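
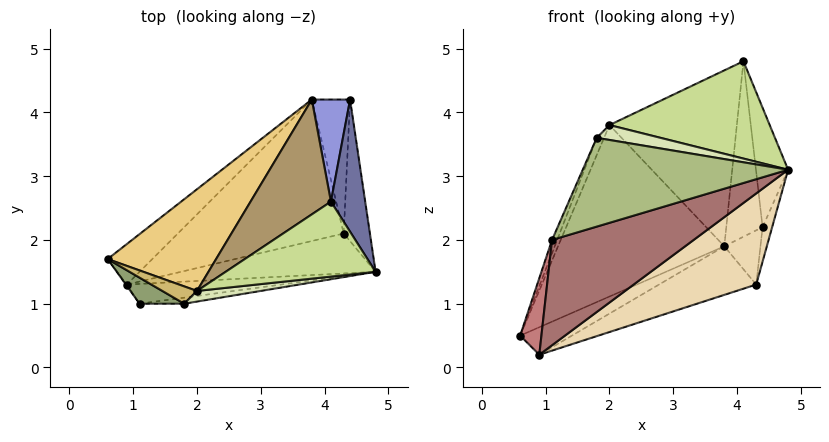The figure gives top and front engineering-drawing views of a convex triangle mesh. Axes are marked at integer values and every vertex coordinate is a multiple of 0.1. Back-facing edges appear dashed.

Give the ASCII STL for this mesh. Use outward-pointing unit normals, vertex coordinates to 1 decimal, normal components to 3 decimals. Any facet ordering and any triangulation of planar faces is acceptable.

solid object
 facet normal 0.944 0.222 0.245
  outer loop
   vertex 4.1 2.6 4.8
   vertex 4.8 1.5 3.1
   vertex 4.4 4.2 2.2
  endloop
 endfacet
 facet normal 0.967 0.060 -0.248
  outer loop
   vertex 4.3 2.1 1.3
   vertex 4.4 4.2 2.2
   vertex 4.8 1.5 3.1
  endloop
 endfacet
 facet normal -0.244 0.838 0.488
  outer loop
   vertex 3.8 4.2 1.9
   vertex 4.1 2.6 4.8
   vertex 4.4 4.2 2.2
  endloop
 endfacet
 facet normal 0.421 0.340 -0.841
  outer loop
   vertex 3.8 4.2 1.9
   vertex 4.4 4.2 2.2
   vertex 4.3 2.1 1.3
  endloop
 endfacet
 facet normal -0.898 0.200 0.393
  outer loop
   vertex 1.1 1.0 2.0
   vertex 1.8 1.0 3.6
   vertex 0.6 1.7 0.5
  endloop
 endfacet
 facet normal 0.153 -0.986 -0.067
  outer loop
   vertex 1.1 1.0 2.0
   vertex 4.8 1.5 3.1
   vertex 1.8 1.0 3.6
  endloop
 endfacet
 facet normal 0.231 -0.771 0.594
  outer loop
   vertex 2.0 1.2 3.8
   vertex 4.8 1.5 3.1
   vertex 4.1 2.6 4.8
  endloop
 endfacet
 facet normal 0.226 -0.793 0.566
  outer loop
   vertex 2.0 1.2 3.8
   vertex 1.8 1.0 3.6
   vertex 4.8 1.5 3.1
  endloop
 endfacet
 facet normal -0.633 0.648 0.423
  outer loop
   vertex 2.0 1.2 3.8
   vertex 4.1 2.6 4.8
   vertex 3.8 4.2 1.9
  endloop
 endfacet
 facet normal -0.816 0.408 0.408
  outer loop
   vertex 2.0 1.2 3.8
   vertex 0.6 1.7 0.5
   vertex 1.8 1.0 3.6
  endloop
 endfacet
 facet normal -0.667 0.641 0.380
  outer loop
   vertex 2.0 1.2 3.8
   vertex 3.8 4.2 1.9
   vertex 0.6 1.7 0.5
  endloop
 endfacet
 facet normal 0.326 -0.866 -0.379
  outer loop
   vertex 0.9 1.3 0.2
   vertex 4.3 2.1 1.3
   vertex 4.8 1.5 3.1
  endloop
 endfacet
 facet normal 0.184 -0.966 -0.181
  outer loop
   vertex 0.9 1.3 0.2
   vertex 4.8 1.5 3.1
   vertex 1.1 1.0 2.0
  endloop
 endfacet
 facet normal -0.804 -0.595 -0.010
  outer loop
   vertex 0.9 1.3 0.2
   vertex 1.1 1.0 2.0
   vertex 0.6 1.7 0.5
  endloop
 endfacet
 facet normal -0.077 0.561 -0.825
  outer loop
   vertex 0.9 1.3 0.2
   vertex 0.6 1.7 0.5
   vertex 3.8 4.2 1.9
  endloop
 endfacet
 facet normal 0.224 0.317 -0.922
  outer loop
   vertex 0.9 1.3 0.2
   vertex 3.8 4.2 1.9
   vertex 4.3 2.1 1.3
  endloop
 endfacet
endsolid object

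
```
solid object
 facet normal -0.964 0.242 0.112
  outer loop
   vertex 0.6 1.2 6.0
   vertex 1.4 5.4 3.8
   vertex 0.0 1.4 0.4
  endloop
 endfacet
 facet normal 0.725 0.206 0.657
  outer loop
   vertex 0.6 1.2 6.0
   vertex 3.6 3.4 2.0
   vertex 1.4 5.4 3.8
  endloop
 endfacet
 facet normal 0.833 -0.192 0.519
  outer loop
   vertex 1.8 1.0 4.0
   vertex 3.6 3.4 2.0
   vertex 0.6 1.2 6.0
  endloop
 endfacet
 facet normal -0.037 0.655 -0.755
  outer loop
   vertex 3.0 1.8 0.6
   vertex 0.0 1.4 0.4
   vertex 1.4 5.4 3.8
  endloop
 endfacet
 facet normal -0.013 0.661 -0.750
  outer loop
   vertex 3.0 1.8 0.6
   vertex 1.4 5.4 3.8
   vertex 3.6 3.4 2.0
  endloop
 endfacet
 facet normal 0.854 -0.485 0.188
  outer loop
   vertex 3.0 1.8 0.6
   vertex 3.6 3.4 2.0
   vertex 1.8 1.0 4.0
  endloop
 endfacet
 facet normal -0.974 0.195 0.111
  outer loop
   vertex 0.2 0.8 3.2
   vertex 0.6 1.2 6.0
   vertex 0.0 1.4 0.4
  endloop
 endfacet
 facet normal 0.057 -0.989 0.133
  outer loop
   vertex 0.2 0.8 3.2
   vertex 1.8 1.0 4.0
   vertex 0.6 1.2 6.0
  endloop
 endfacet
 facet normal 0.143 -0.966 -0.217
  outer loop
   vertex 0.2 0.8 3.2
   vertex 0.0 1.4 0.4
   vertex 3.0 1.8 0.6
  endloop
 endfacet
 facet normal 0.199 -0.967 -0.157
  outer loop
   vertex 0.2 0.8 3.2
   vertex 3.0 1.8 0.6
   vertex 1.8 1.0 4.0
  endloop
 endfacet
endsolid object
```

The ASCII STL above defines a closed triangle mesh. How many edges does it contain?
15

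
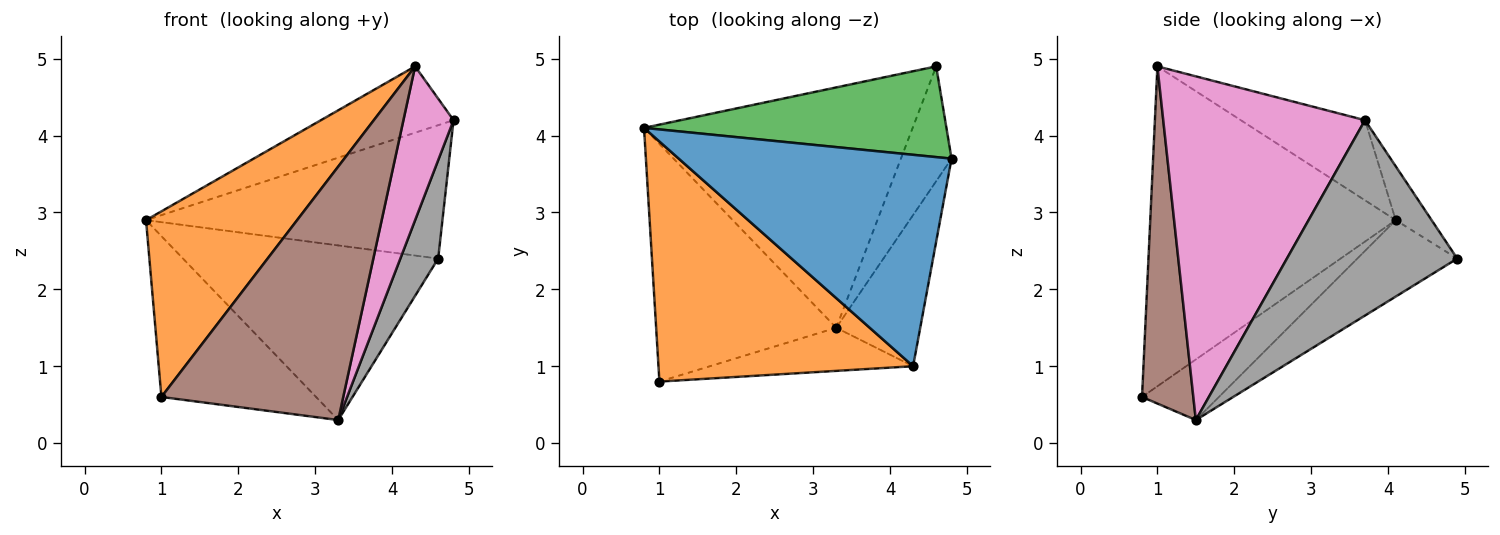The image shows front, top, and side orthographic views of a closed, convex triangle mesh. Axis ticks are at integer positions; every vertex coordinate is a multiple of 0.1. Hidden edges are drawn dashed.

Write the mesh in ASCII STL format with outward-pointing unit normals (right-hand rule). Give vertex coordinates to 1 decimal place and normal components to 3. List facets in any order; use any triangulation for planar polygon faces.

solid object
 facet normal -0.270 0.288 0.919
  outer loop
   vertex 4.3 1.0 4.9
   vertex 4.8 3.7 4.2
   vertex 0.8 4.1 2.9
  endloop
 endfacet
 facet normal -0.705 -0.434 0.561
  outer loop
   vertex 4.3 1.0 4.9
   vertex 0.8 4.1 2.9
   vertex 1.0 0.8 0.6
  endloop
 endfacet
 facet normal -0.100 0.823 0.560
  outer loop
   vertex 4.6 4.9 2.4
   vertex 0.8 4.1 2.9
   vertex 4.8 3.7 4.2
  endloop
 endfacet
 facet normal -0.268 0.540 -0.798
  outer loop
   vertex 3.3 1.5 0.3
   vertex 1.0 0.8 0.6
   vertex 0.8 4.1 2.9
  endloop
 endfacet
 facet normal -0.224 0.573 -0.788
  outer loop
   vertex 3.3 1.5 0.3
   vertex 0.8 4.1 2.9
   vertex 4.6 4.9 2.4
  endloop
 endfacet
 facet normal 0.268 -0.950 -0.161
  outer loop
   vertex 3.3 1.5 0.3
   vertex 4.3 1.0 4.9
   vertex 1.0 0.8 0.6
  endloop
 endfacet
 facet normal 0.944 -0.235 -0.231
  outer loop
   vertex 3.3 1.5 0.3
   vertex 4.8 3.7 4.2
   vertex 4.3 1.0 4.9
  endloop
 endfacet
 facet normal 0.946 -0.210 -0.245
  outer loop
   vertex 3.3 1.5 0.3
   vertex 4.6 4.9 2.4
   vertex 4.8 3.7 4.2
  endloop
 endfacet
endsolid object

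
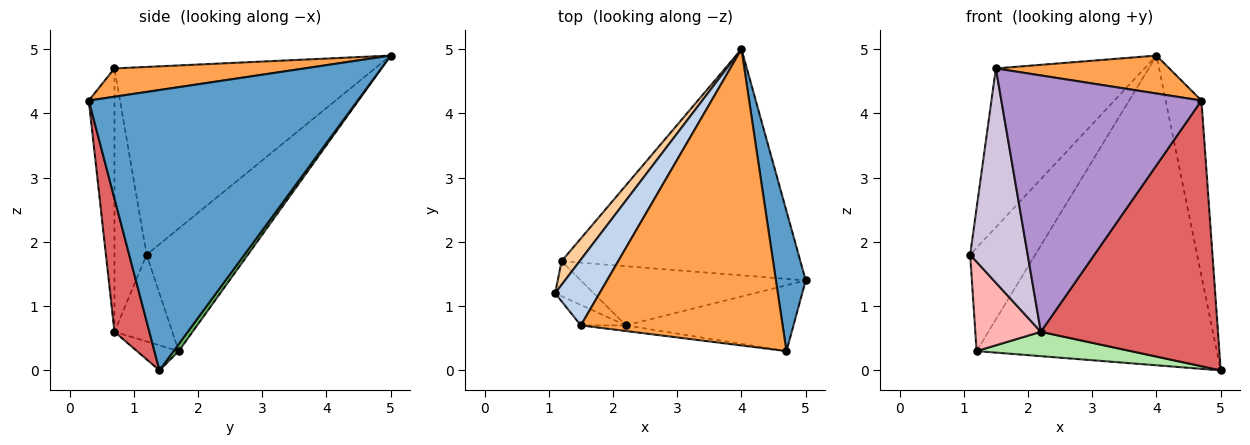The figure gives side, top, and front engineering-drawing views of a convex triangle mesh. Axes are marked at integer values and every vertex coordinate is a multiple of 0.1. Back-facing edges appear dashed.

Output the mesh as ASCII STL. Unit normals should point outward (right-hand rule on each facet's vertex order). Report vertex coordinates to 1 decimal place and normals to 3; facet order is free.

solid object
 facet normal 0.986 0.131 0.105
  outer loop
   vertex 4.7 0.3 4.2
   vertex 5.0 1.4 0.0
   vertex 4.0 5.0 4.9
  endloop
 endfacet
 facet normal -0.851 0.485 0.201
  outer loop
   vertex 1.5 0.7 4.7
   vertex 4.0 5.0 4.9
   vertex 1.1 1.2 1.8
  endloop
 endfacet
 facet normal 0.138 -0.126 0.982
  outer loop
   vertex 1.5 0.7 4.7
   vertex 4.7 0.3 4.2
   vertex 4.0 5.0 4.9
  endloop
 endfacet
 facet normal -0.835 0.537 0.123
  outer loop
   vertex 1.2 1.7 0.3
   vertex 1.1 1.2 1.8
   vertex 4.0 5.0 4.9
  endloop
 endfacet
 facet normal 0.017 0.807 -0.590
  outer loop
   vertex 1.2 1.7 0.3
   vertex 4.0 5.0 4.9
   vertex 5.0 1.4 0.0
  endloop
 endfacet
 facet normal -0.103 -0.378 -0.920
  outer loop
   vertex 2.2 0.7 0.6
   vertex 1.2 1.7 0.3
   vertex 5.0 1.4 0.0
  endloop
 endfacet
 facet normal 0.188 -0.953 -0.236
  outer loop
   vertex 2.2 0.7 0.6
   vertex 5.0 1.4 0.0
   vertex 4.7 0.3 4.2
  endloop
 endfacet
 facet normal -0.635 -0.719 -0.282
  outer loop
   vertex 2.2 0.7 0.6
   vertex 1.1 1.2 1.8
   vertex 1.2 1.7 0.3
  endloop
 endfacet
 facet normal -0.127 -0.992 -0.022
  outer loop
   vertex 2.2 0.7 0.6
   vertex 4.7 0.3 4.2
   vertex 1.5 0.7 4.7
  endloop
 endfacet
 facet normal -0.486 -0.870 -0.083
  outer loop
   vertex 2.2 0.7 0.6
   vertex 1.5 0.7 4.7
   vertex 1.1 1.2 1.8
  endloop
 endfacet
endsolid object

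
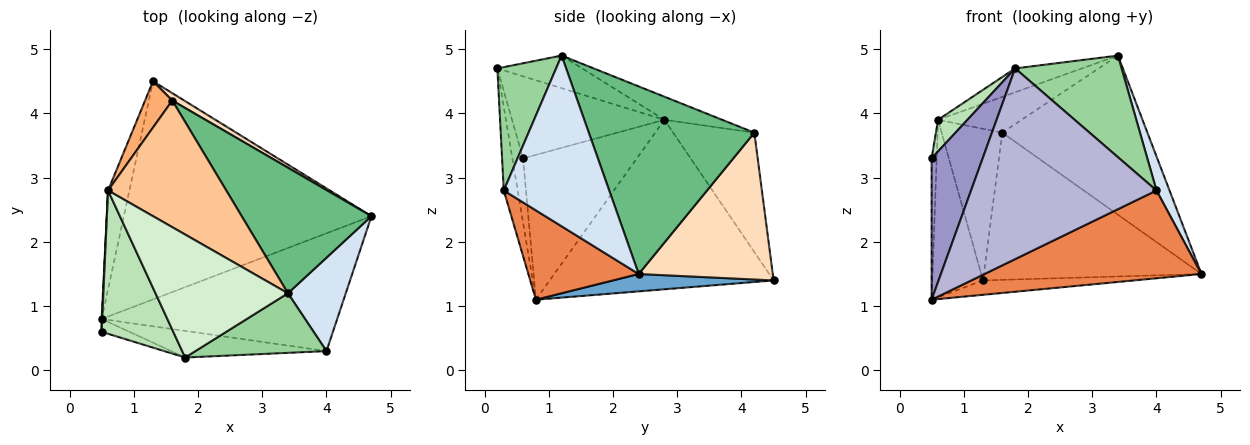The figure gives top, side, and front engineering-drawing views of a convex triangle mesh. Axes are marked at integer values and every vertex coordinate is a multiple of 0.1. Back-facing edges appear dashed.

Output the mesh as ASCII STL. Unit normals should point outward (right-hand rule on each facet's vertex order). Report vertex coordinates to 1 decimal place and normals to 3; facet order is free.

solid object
 facet normal 0.070 0.066 -0.995
  outer loop
   vertex 0.5 0.8 1.1
   vertex 1.3 4.5 1.4
   vertex 4.7 2.4 1.5
  endloop
 endfacet
 facet normal -0.999 0.044 0.004
  outer loop
   vertex 0.6 2.8 3.9
   vertex 0.5 0.8 1.1
   vertex 0.5 0.6 3.3
  endloop
 endfacet
 facet normal -0.968 0.219 -0.122
  outer loop
   vertex 0.6 2.8 3.9
   vertex 1.3 4.5 1.4
   vertex 0.5 0.8 1.1
  endloop
 endfacet
 facet normal 0.941 -0.116 0.319
  outer loop
   vertex 4.0 0.3 2.8
   vertex 4.7 2.4 1.5
   vertex 3.4 1.2 4.9
  endloop
 endfacet
 facet normal 0.291 -0.572 -0.767
  outer loop
   vertex 4.0 0.3 2.8
   vertex 0.5 0.8 1.1
   vertex 4.7 2.4 1.5
  endloop
 endfacet
 facet normal -0.788 0.589 0.180
  outer loop
   vertex 1.6 4.2 3.7
   vertex 1.3 4.5 1.4
   vertex 0.6 2.8 3.9
  endloop
 endfacet
 facet normal -0.185 0.267 0.946
  outer loop
   vertex 1.6 4.2 3.7
   vertex 0.6 2.8 3.9
   vertex 3.4 1.2 4.9
  endloop
 endfacet
 facet normal 0.524 0.851 0.043
  outer loop
   vertex 1.6 4.2 3.7
   vertex 4.7 2.4 1.5
   vertex 1.3 4.5 1.4
  endloop
 endfacet
 facet normal 0.667 0.585 0.461
  outer loop
   vertex 1.6 4.2 3.7
   vertex 3.4 1.2 4.9
   vertex 4.7 2.4 1.5
  endloop
 endfacet
 facet normal 0.430 -0.779 0.457
  outer loop
   vertex 1.8 0.2 4.7
   vertex 4.0 0.3 2.8
   vertex 3.4 1.2 4.9
  endloop
 endfacet
 facet normal -0.745 -0.144 0.651
  outer loop
   vertex 1.8 0.2 4.7
   vertex 0.6 2.8 3.9
   vertex 0.5 0.6 3.3
  endloop
 endfacet
 facet normal -0.235 0.185 0.954
  outer loop
   vertex 1.8 0.2 4.7
   vertex 3.4 1.2 4.9
   vertex 0.6 2.8 3.9
  endloop
 endfacet
 facet normal -0.205 -0.975 -0.089
  outer loop
   vertex 1.8 0.2 4.7
   vertex 0.5 0.6 3.3
   vertex 0.5 0.8 1.1
  endloop
 endfacet
 facet normal -0.074 -0.988 -0.138
  outer loop
   vertex 1.8 0.2 4.7
   vertex 0.5 0.8 1.1
   vertex 4.0 0.3 2.8
  endloop
 endfacet
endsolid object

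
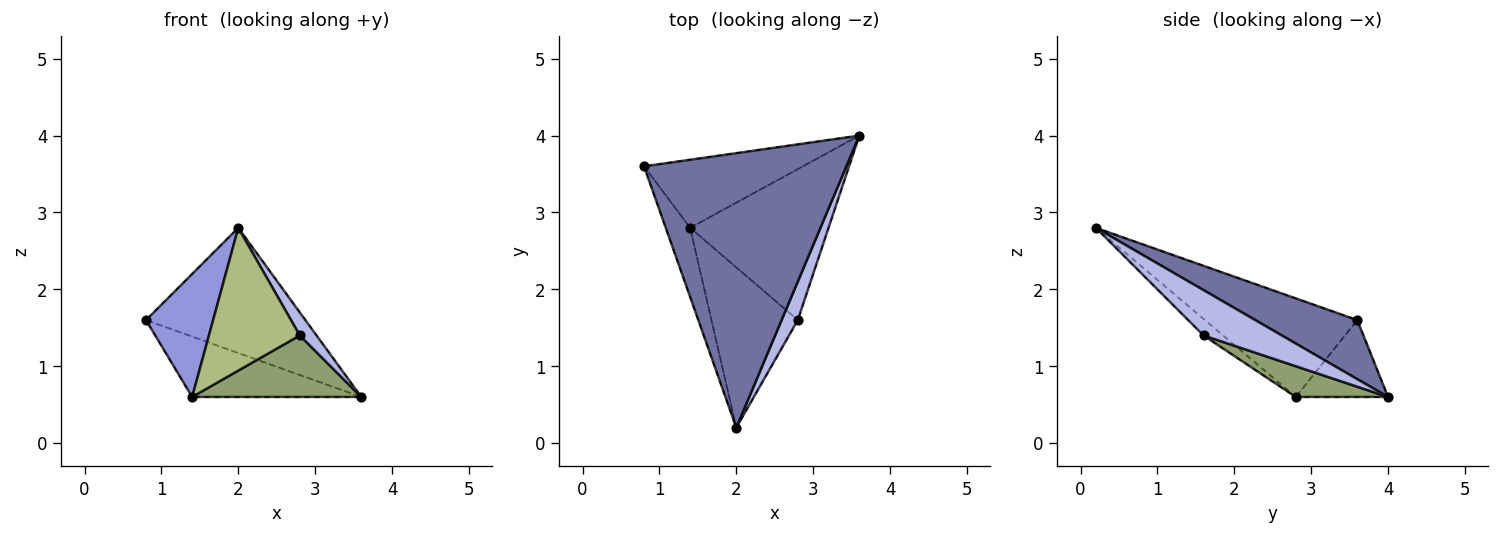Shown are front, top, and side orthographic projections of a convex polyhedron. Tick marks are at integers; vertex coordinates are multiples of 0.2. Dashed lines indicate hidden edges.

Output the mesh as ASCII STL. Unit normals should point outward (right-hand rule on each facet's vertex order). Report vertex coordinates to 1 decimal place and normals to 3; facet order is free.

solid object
 facet normal 0.257 0.401 0.879
  outer loop
   vertex 2.0 0.2 2.8
   vertex 3.6 4.0 0.6
   vertex 0.8 3.6 1.6
  endloop
 endfacet
 facet normal -0.340 0.624 -0.703
  outer loop
   vertex 1.4 2.8 0.6
   vertex 0.8 3.6 1.6
   vertex 3.6 4.0 0.6
  endloop
 endfacet
 facet normal -0.893 -0.393 -0.221
  outer loop
   vertex 1.4 2.8 0.6
   vertex 2.0 0.2 2.8
   vertex 0.8 3.6 1.6
  endloop
 endfacet
 facet normal 0.923 -0.198 0.330
  outer loop
   vertex 2.8 1.6 1.4
   vertex 3.6 4.0 0.6
   vertex 2.0 0.2 2.8
  endloop
 endfacet
 facet normal 0.202 -0.370 -0.907
  outer loop
   vertex 2.8 1.6 1.4
   vertex 1.4 2.8 0.6
   vertex 3.6 4.0 0.6
  endloop
 endfacet
 facet normal -0.142 -0.658 -0.739
  outer loop
   vertex 2.8 1.6 1.4
   vertex 2.0 0.2 2.8
   vertex 1.4 2.8 0.6
  endloop
 endfacet
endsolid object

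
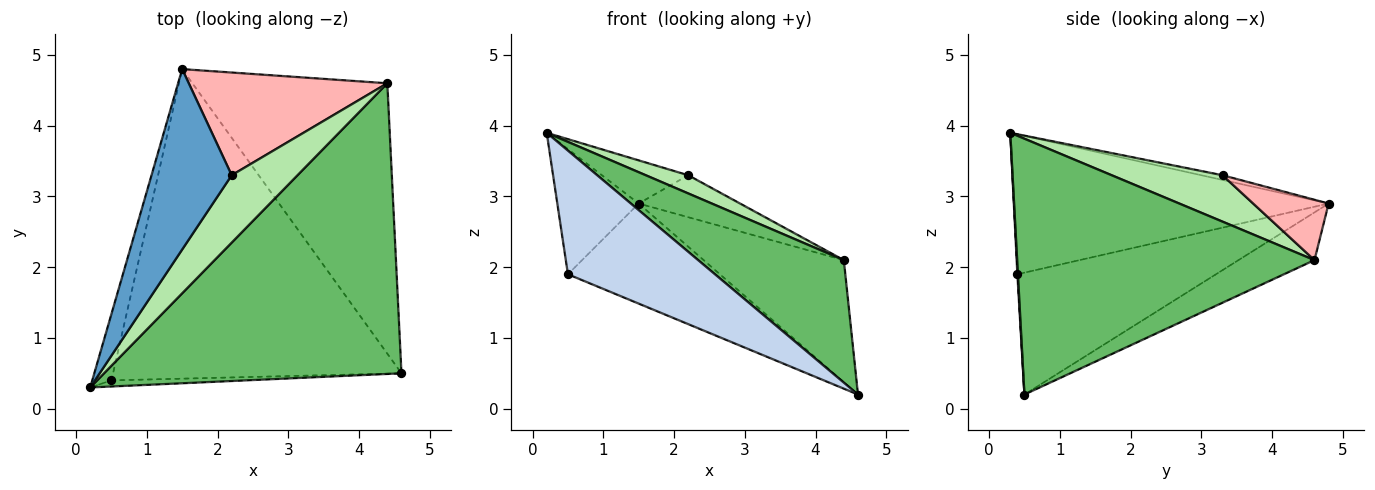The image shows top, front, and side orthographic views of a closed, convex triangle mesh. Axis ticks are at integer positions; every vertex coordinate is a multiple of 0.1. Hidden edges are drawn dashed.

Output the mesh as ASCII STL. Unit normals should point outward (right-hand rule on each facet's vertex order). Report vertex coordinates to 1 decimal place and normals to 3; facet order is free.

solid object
 facet normal -0.057 0.232 0.971
  outer loop
   vertex 2.2 3.3 3.3
   vertex 1.5 4.8 2.9
   vertex 0.2 0.3 3.9
  endloop
 endfacet
 facet normal 0.004 -0.999 -0.049
  outer loop
   vertex 0.5 0.4 1.9
   vertex 4.6 0.5 0.2
   vertex 0.2 0.3 3.9
  endloop
 endfacet
 facet normal -0.960 0.248 -0.132
  outer loop
   vertex 0.5 0.4 1.9
   vertex 0.2 0.3 3.9
   vertex 1.5 4.8 2.9
  endloop
 endfacet
 facet normal -0.373 0.285 -0.883
  outer loop
   vertex 0.5 0.4 1.9
   vertex 1.5 4.8 2.9
   vertex 4.6 0.5 0.2
  endloop
 endfacet
 facet normal 0.621 -0.304 0.722
  outer loop
   vertex 4.4 4.6 2.1
   vertex 0.2 0.3 3.9
   vertex 4.6 0.5 0.2
  endloop
 endfacet
 facet normal 0.563 -0.215 0.798
  outer loop
   vertex 4.4 4.6 2.1
   vertex 2.2 3.3 3.3
   vertex 0.2 0.3 3.9
  endloop
 endfacet
 facet normal -0.218 0.402 -0.890
  outer loop
   vertex 4.4 4.6 2.1
   vertex 4.6 0.5 0.2
   vertex 1.5 4.8 2.9
  endloop
 endfacet
 facet normal 0.271 0.364 0.891
  outer loop
   vertex 4.4 4.6 2.1
   vertex 1.5 4.8 2.9
   vertex 2.2 3.3 3.3
  endloop
 endfacet
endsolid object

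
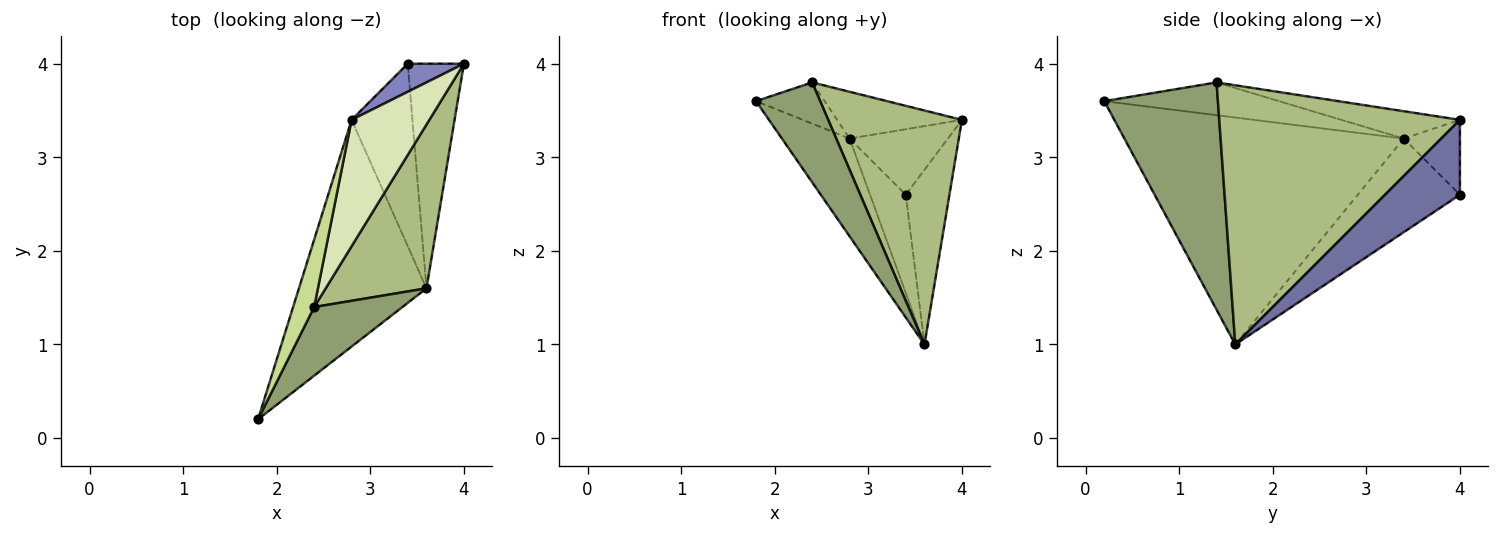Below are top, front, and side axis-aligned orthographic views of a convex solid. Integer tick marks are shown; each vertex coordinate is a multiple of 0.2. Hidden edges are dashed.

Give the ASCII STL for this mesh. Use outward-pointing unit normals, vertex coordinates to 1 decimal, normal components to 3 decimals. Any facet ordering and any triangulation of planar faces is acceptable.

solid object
 facet normal 0.725 0.423 -0.544
  outer loop
   vertex 3.4 4.0 2.6
   vertex 4.0 4.0 3.4
   vertex 3.6 1.6 1.0
  endloop
 endfacet
 facet normal -0.465 0.814 0.349
  outer loop
   vertex 2.8 3.4 3.2
   vertex 4.0 4.0 3.4
   vertex 3.4 4.0 2.6
  endloop
 endfacet
 facet normal -0.853 0.207 -0.479
  outer loop
   vertex 2.8 3.4 3.2
   vertex 3.6 1.6 1.0
   vertex 1.8 0.2 3.6
  endloop
 endfacet
 facet normal -0.805 0.282 -0.523
  outer loop
   vertex 2.8 3.4 3.2
   vertex 3.4 4.0 2.6
   vertex 3.6 1.6 1.0
  endloop
 endfacet
 facet normal 0.825 -0.466 0.320
  outer loop
   vertex 2.4 1.4 3.8
   vertex 1.8 0.2 3.6
   vertex 3.6 1.6 1.0
  endloop
 endfacet
 facet normal 0.828 -0.460 0.322
  outer loop
   vertex 2.4 1.4 3.8
   vertex 3.6 1.6 1.0
   vertex 4.0 4.0 3.4
  endloop
 endfacet
 facet normal -0.799 0.314 0.513
  outer loop
   vertex 2.4 1.4 3.8
   vertex 2.8 3.4 3.2
   vertex 1.8 0.2 3.6
  endloop
 endfacet
 facet normal -0.313 0.330 0.891
  outer loop
   vertex 2.4 1.4 3.8
   vertex 4.0 4.0 3.4
   vertex 2.8 3.4 3.2
  endloop
 endfacet
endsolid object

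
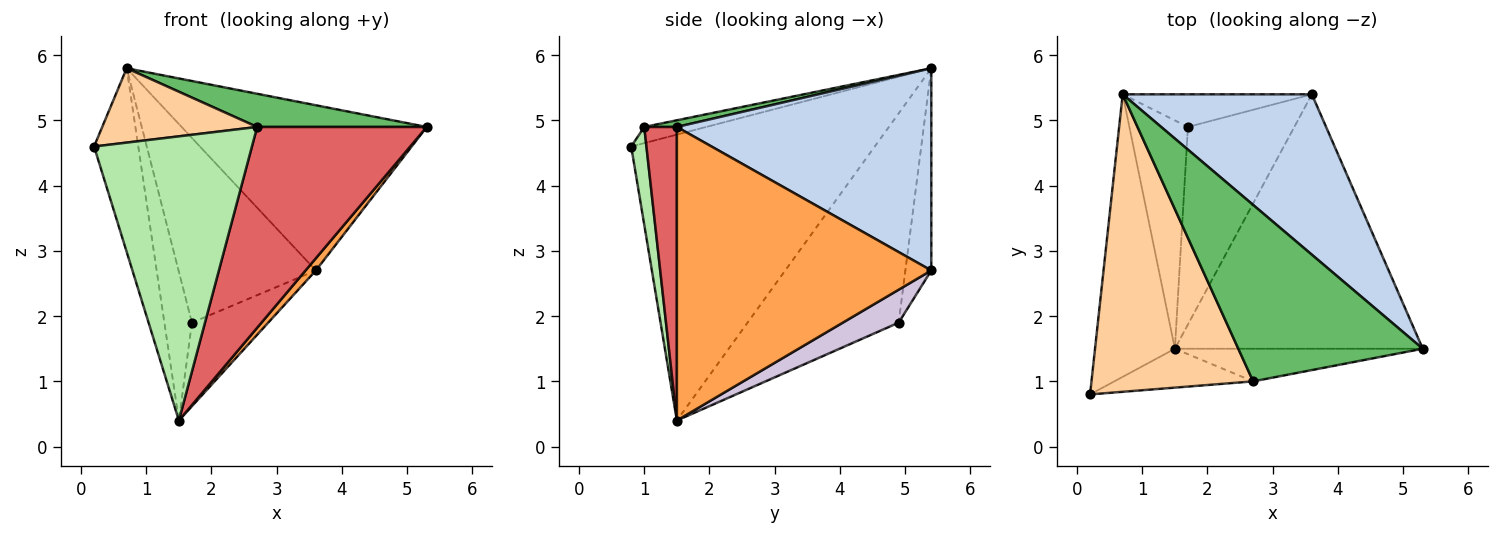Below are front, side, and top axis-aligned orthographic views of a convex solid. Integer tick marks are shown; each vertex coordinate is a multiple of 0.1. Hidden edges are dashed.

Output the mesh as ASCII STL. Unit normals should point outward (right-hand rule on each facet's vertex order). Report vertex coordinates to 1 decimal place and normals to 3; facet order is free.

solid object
 facet normal -0.949 0.172 -0.265
  outer loop
   vertex 1.5 1.5 0.4
   vertex 0.2 0.8 4.6
   vertex 0.7 5.4 5.8
  endloop
 endfacet
 facet normal 0.597 0.575 0.559
  outer loop
   vertex 3.6 5.4 2.7
   vertex 0.7 5.4 5.8
   vertex 5.3 1.5 4.9
  endloop
 endfacet
 facet normal 0.764 -0.031 -0.645
  outer loop
   vertex 3.6 5.4 2.7
   vertex 5.3 1.5 4.9
   vertex 1.5 1.5 0.4
  endloop
 endfacet
 facet normal -0.097 -0.241 0.966
  outer loop
   vertex 2.7 1.0 4.9
   vertex 0.7 5.4 5.8
   vertex 0.2 0.8 4.6
  endloop
 endfacet
 facet normal 0.036 -0.185 0.982
  outer loop
   vertex 2.7 1.0 4.9
   vertex 5.3 1.5 4.9
   vertex 0.7 5.4 5.8
  endloop
 endfacet
 facet normal 0.095 -0.986 -0.135
  outer loop
   vertex 2.7 1.0 4.9
   vertex 0.2 0.8 4.6
   vertex 1.5 1.5 0.4
  endloop
 endfacet
 facet normal 0.186 -0.970 -0.157
  outer loop
   vertex 2.7 1.0 4.9
   vertex 1.5 1.5 0.4
   vertex 5.3 1.5 4.9
  endloop
 endfacet
 facet normal -0.949 0.173 -0.265
  outer loop
   vertex 1.7 4.9 1.9
   vertex 1.5 1.5 0.4
   vertex 0.7 5.4 5.8
  endloop
 endfacet
 facet normal -0.183 0.968 -0.171
  outer loop
   vertex 1.7 4.9 1.9
   vertex 0.7 5.4 5.8
   vertex 3.6 5.4 2.7
  endloop
 endfacet
 facet normal 0.274 0.375 -0.886
  outer loop
   vertex 1.7 4.9 1.9
   vertex 3.6 5.4 2.7
   vertex 1.5 1.5 0.4
  endloop
 endfacet
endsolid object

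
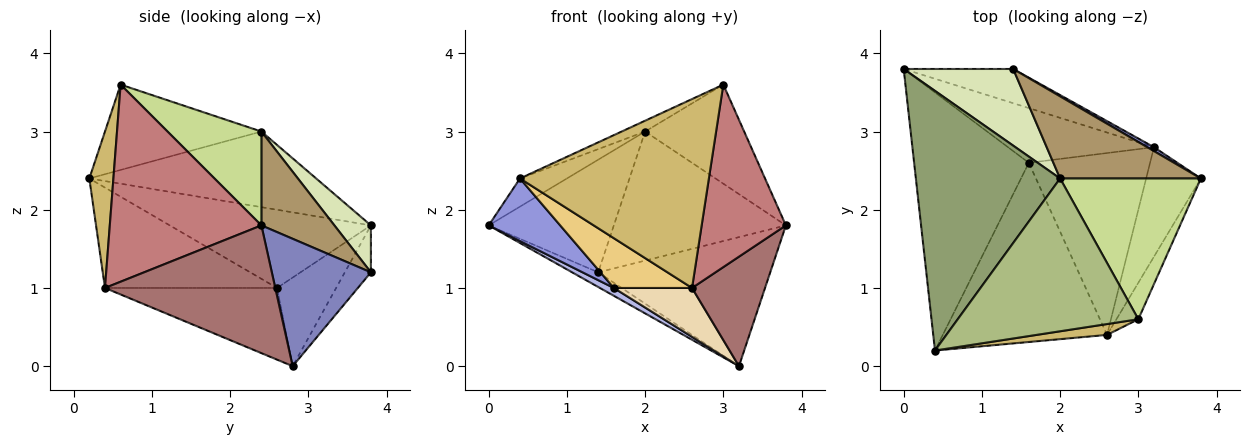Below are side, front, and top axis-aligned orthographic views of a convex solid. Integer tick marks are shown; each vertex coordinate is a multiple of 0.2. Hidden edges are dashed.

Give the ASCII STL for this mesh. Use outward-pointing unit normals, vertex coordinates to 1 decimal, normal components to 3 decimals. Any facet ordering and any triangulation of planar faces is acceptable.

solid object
 facet normal -0.367 0.367 -0.855
  outer loop
   vertex 1.4 3.8 1.2
   vertex 3.2 2.8 0.0
   vertex 0.0 3.8 1.8
  endloop
 endfacet
 facet normal 0.499 0.866 0.026
  outer loop
   vertex 1.4 3.8 1.2
   vertex 3.8 2.4 1.8
   vertex 3.2 2.8 0.0
  endloop
 endfacet
 facet normal -0.552 -0.196 -0.810
  outer loop
   vertex 1.6 2.6 1.0
   vertex 0.4 0.2 2.4
   vertex 0.0 3.8 1.8
  endloop
 endfacet
 facet normal -0.515 -0.121 -0.848
  outer loop
   vertex 1.6 2.6 1.0
   vertex 0.0 3.8 1.8
   vertex 3.2 2.8 0.0
  endloop
 endfacet
 facet normal -0.462 0.096 0.882
  outer loop
   vertex 2.0 2.4 3.0
   vertex 0.0 3.8 1.8
   vertex 0.4 0.2 2.4
  endloop
 endfacet
 facet normal -0.426 0.064 0.902
  outer loop
   vertex 2.0 2.4 3.0
   vertex 0.4 0.2 2.4
   vertex 3.0 0.6 3.6
  endloop
 endfacet
 facet normal 0.479 0.505 0.718
  outer loop
   vertex 2.0 2.4 3.0
   vertex 3.0 0.6 3.6
   vertex 3.8 2.4 1.8
  endloop
 endfacet
 facet normal 0.234 0.804 0.547
  outer loop
   vertex 2.0 2.4 3.0
   vertex 1.4 3.8 1.2
   vertex 0.0 3.8 1.8
  endloop
 endfacet
 facet normal 0.337 0.794 0.505
  outer loop
   vertex 2.0 2.4 3.0
   vertex 3.8 2.4 1.8
   vertex 1.4 3.8 1.2
  endloop
 endfacet
 facet normal 0.126 -0.990 0.057
  outer loop
   vertex 2.6 0.4 1.0
   vertex 3.0 0.6 3.6
   vertex 0.4 0.2 2.4
  endloop
 endfacet
 facet normal -0.507 -0.231 -0.830
  outer loop
   vertex 2.6 0.4 1.0
   vertex 0.4 0.2 2.4
   vertex 1.6 2.6 1.0
  endloop
 endfacet
 facet normal -0.496 -0.225 -0.839
  outer loop
   vertex 2.6 0.4 1.0
   vertex 1.6 2.6 1.0
   vertex 3.2 2.8 0.0
  endloop
 endfacet
 facet normal 0.855 -0.367 -0.367
  outer loop
   vertex 2.6 0.4 1.0
   vertex 3.2 2.8 0.0
   vertex 3.8 2.4 1.8
  endloop
 endfacet
 facet normal 0.870 -0.483 -0.097
  outer loop
   vertex 2.6 0.4 1.0
   vertex 3.8 2.4 1.8
   vertex 3.0 0.6 3.6
  endloop
 endfacet
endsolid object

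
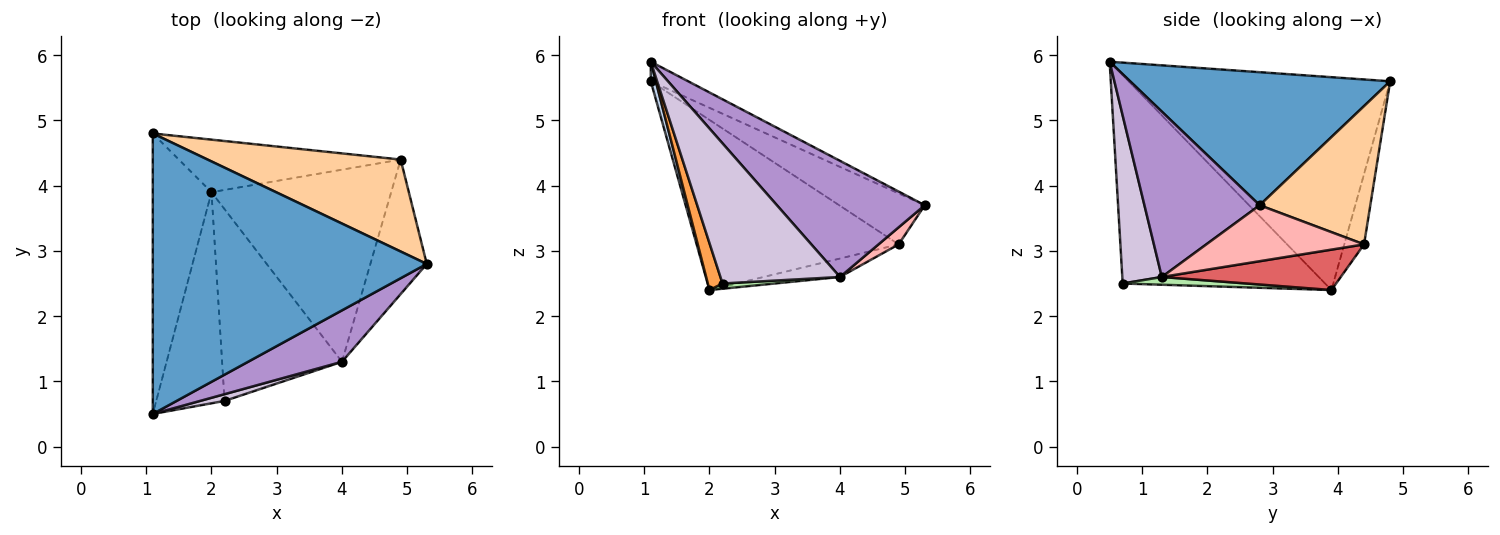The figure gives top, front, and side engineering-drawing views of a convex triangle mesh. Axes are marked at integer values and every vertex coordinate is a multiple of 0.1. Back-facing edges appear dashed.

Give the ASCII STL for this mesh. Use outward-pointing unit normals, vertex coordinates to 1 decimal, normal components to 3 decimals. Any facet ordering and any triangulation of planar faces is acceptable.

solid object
 facet normal 0.436 0.063 0.898
  outer loop
   vertex 1.1 4.8 5.6
   vertex 1.1 0.5 5.9
   vertex 5.3 2.8 3.7
  endloop
 endfacet
 facet normal -0.964 -0.019 -0.266
  outer loop
   vertex 2.0 3.9 2.4
   vertex 1.1 0.5 5.9
   vertex 1.1 4.8 5.6
  endloop
 endfacet
 facet normal -0.948 -0.069 -0.311
  outer loop
   vertex 2.2 0.7 2.5
   vertex 1.1 0.5 5.9
   vertex 2.0 3.9 2.4
  endloop
 endfacet
 facet normal 0.531 0.411 0.741
  outer loop
   vertex 4.9 4.4 3.1
   vertex 1.1 4.8 5.6
   vertex 5.3 2.8 3.7
  endloop
 endfacet
 facet normal -0.093 0.951 -0.294
  outer loop
   vertex 4.9 4.4 3.1
   vertex 2.0 3.9 2.4
   vertex 1.1 4.8 5.6
  endloop
 endfacet
 facet normal 0.064 -0.027 -0.998
  outer loop
   vertex 4.0 1.3 2.6
   vertex 2.2 0.7 2.5
   vertex 2.0 3.9 2.4
  endloop
 endfacet
 facet normal 0.218 0.093 -0.971
  outer loop
   vertex 4.0 1.3 2.6
   vertex 2.0 3.9 2.4
   vertex 4.9 4.4 3.1
  endloop
 endfacet
 facet normal 0.702 -0.090 -0.707
  outer loop
   vertex 4.0 1.3 2.6
   vertex 4.9 4.4 3.1
   vertex 5.3 2.8 3.7
  endloop
 endfacet
 facet normal 0.580 -0.745 0.330
  outer loop
   vertex 4.0 1.3 2.6
   vertex 5.3 2.8 3.7
   vertex 1.1 0.5 5.9
  endloop
 endfacet
 facet normal 0.314 -0.948 0.046
  outer loop
   vertex 4.0 1.3 2.6
   vertex 1.1 0.5 5.9
   vertex 2.2 0.7 2.5
  endloop
 endfacet
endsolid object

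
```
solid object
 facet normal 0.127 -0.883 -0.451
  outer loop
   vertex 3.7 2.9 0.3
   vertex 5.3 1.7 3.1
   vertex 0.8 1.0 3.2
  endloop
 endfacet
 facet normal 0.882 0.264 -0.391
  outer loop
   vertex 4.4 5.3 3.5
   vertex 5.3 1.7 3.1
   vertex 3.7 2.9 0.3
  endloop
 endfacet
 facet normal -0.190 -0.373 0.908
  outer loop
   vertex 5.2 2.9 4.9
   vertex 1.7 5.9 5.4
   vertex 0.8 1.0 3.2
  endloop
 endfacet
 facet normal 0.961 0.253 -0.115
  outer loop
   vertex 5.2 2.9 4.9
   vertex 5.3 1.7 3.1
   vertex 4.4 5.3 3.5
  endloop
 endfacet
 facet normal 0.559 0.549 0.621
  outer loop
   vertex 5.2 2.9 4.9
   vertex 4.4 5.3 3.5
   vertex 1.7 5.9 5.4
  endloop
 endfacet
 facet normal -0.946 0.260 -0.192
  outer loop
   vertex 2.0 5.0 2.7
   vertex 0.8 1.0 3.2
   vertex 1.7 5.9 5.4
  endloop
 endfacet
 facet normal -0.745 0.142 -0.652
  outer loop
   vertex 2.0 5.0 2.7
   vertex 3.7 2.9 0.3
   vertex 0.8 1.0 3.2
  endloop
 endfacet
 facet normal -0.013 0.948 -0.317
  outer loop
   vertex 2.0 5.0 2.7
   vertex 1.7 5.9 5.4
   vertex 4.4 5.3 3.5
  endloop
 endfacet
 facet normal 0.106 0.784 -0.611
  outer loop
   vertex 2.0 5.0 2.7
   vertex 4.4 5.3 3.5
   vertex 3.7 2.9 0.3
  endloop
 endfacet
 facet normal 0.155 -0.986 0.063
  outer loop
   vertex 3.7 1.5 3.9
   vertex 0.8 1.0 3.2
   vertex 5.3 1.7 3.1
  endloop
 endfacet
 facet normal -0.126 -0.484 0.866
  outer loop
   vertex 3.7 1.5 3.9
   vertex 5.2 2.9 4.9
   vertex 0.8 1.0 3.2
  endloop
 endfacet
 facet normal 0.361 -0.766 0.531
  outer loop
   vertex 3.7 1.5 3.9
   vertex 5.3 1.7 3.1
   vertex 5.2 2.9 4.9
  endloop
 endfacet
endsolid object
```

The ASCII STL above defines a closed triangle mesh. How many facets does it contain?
12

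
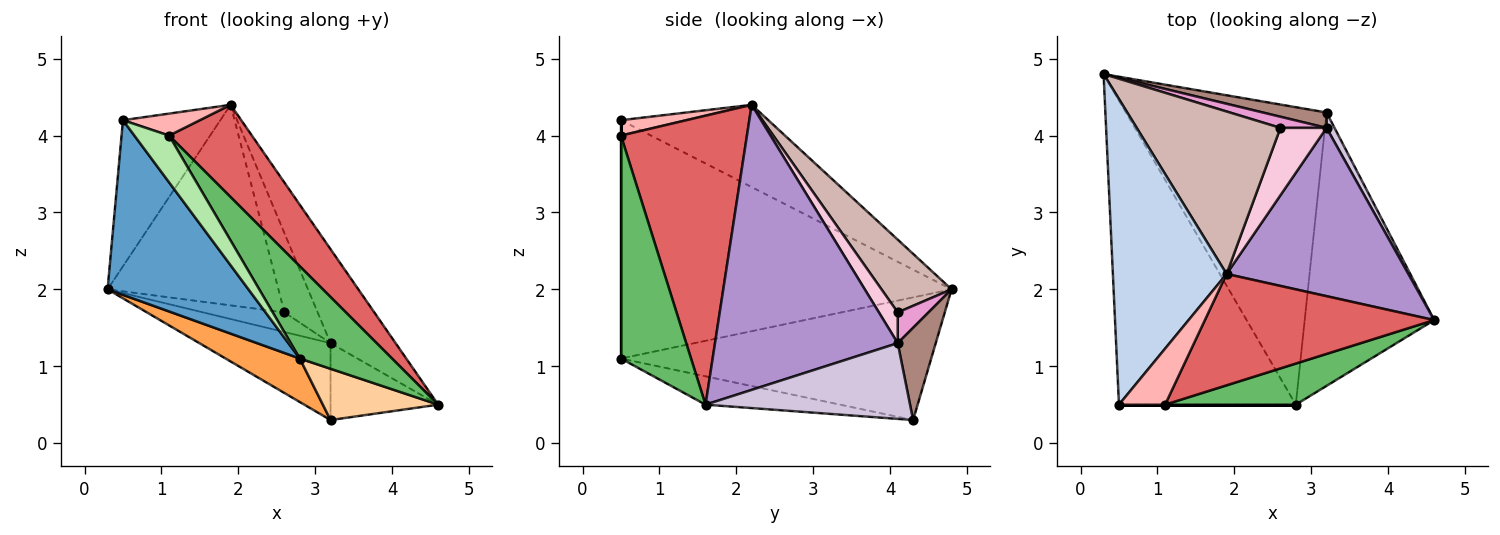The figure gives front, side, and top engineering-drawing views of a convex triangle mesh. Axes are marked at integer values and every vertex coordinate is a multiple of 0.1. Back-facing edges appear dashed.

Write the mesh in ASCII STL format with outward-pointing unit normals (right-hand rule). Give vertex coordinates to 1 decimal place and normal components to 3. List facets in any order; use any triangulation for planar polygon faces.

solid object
 facet normal -0.760 -0.324 -0.564
  outer loop
   vertex 0.5 0.5 4.2
   vertex 0.3 4.8 2.0
   vertex 2.8 0.5 1.1
  endloop
 endfacet
 facet normal -0.546 0.361 0.756
  outer loop
   vertex 0.5 0.5 4.2
   vertex 1.9 2.2 4.4
   vertex 0.3 4.8 2.0
  endloop
 endfacet
 facet normal -0.518 -0.124 -0.847
  outer loop
   vertex 3.2 4.3 0.3
   vertex 2.8 0.5 1.1
   vertex 0.3 4.8 2.0
  endloop
 endfacet
 facet normal -0.210 -0.180 -0.961
  outer loop
   vertex 3.2 4.3 0.3
   vertex 4.6 1.6 0.5
   vertex 2.8 0.5 1.1
  endloop
 endfacet
 facet normal 0.570 -0.751 0.334
  outer loop
   vertex 1.1 0.5 4.0
   vertex 2.8 0.5 1.1
   vertex 4.6 1.6 0.5
  endloop
 endfacet
 facet normal 0.000 -1.000 0.000
  outer loop
   vertex 1.1 0.5 4.0
   vertex 0.5 0.5 4.2
   vertex 2.8 0.5 1.1
  endloop
 endfacet
 facet normal 0.696 -0.458 0.553
  outer loop
   vertex 1.1 0.5 4.0
   vertex 4.6 1.6 0.5
   vertex 1.9 2.2 4.4
  endloop
 endfacet
 facet normal 0.296 -0.349 0.889
  outer loop
   vertex 1.1 0.5 4.0
   vertex 1.9 2.2 4.4
   vertex 0.5 0.5 4.2
  endloop
 endfacet
 facet normal 0.808 0.287 0.515
  outer loop
   vertex 3.2 4.1 1.3
   vertex 1.9 2.2 4.4
   vertex 4.6 1.6 0.5
  endloop
 endfacet
 facet normal 0.881 0.464 0.093
  outer loop
   vertex 3.2 4.1 1.3
   vertex 4.6 1.6 0.5
   vertex 3.2 4.3 0.3
  endloop
 endfacet
 facet normal 0.273 0.943 0.189
  outer loop
   vertex 3.2 4.1 1.3
   vertex 3.2 4.3 0.3
   vertex 0.3 4.8 2.0
  endloop
 endfacet
 facet normal 0.304 0.740 0.600
  outer loop
   vertex 2.6 4.1 1.7
   vertex 0.3 4.8 2.0
   vertex 1.9 2.2 4.4
  endloop
 endfacet
 facet normal 0.313 0.826 0.469
  outer loop
   vertex 2.6 4.1 1.7
   vertex 3.2 4.1 1.3
   vertex 0.3 4.8 2.0
  endloop
 endfacet
 facet normal 0.397 0.699 0.595
  outer loop
   vertex 2.6 4.1 1.7
   vertex 1.9 2.2 4.4
   vertex 3.2 4.1 1.3
  endloop
 endfacet
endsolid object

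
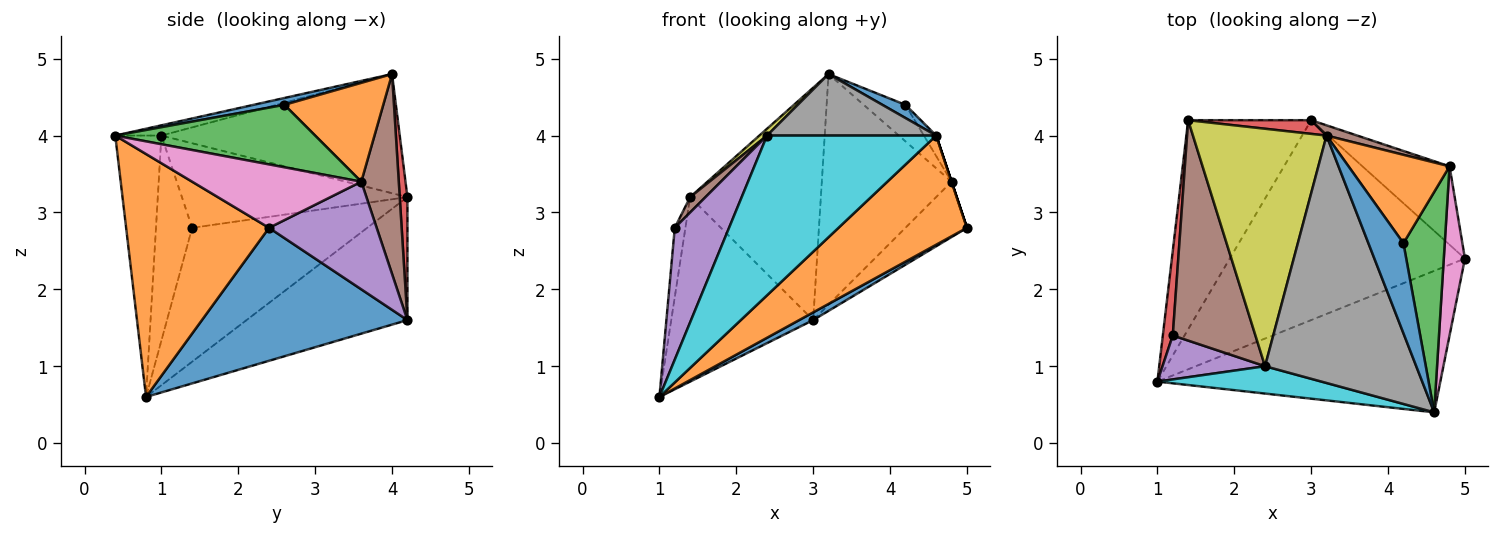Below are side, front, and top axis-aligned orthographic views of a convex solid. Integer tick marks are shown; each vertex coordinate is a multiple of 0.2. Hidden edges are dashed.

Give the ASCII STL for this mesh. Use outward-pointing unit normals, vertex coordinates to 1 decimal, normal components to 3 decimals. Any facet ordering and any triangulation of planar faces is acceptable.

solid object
 facet normal 0.492 -0.033 -0.870
  outer loop
   vertex 3.0 4.2 1.6
   vertex 5.0 2.4 2.8
   vertex 1.0 0.8 0.6
  endloop
 endfacet
 facet normal 0.562 -0.505 -0.655
  outer loop
   vertex 4.6 0.4 4.0
   vertex 1.0 0.8 0.6
   vertex 5.0 2.4 2.8
  endloop
 endfacet
 facet normal -0.600 0.529 -0.600
  outer loop
   vertex 1.4 4.2 3.2
   vertex 3.0 4.2 1.6
   vertex 1.0 0.8 0.6
  endloop
 endfacet
 facet normal 0.059 0.997 0.059
  outer loop
   vertex 1.4 4.2 3.2
   vertex 3.2 4.0 4.8
   vertex 3.0 4.2 1.6
  endloop
 endfacet
 facet normal 0.710 0.406 -0.575
  outer loop
   vertex 4.8 3.6 3.4
   vertex 5.0 2.4 2.8
   vertex 3.0 4.2 1.6
  endloop
 endfacet
 facet normal 0.277 0.960 0.043
  outer loop
   vertex 4.8 3.6 3.4
   vertex 3.0 4.2 1.6
   vertex 3.2 4.0 4.8
  endloop
 endfacet
 facet normal 0.949 0.000 0.316
  outer loop
   vertex 4.8 3.6 3.4
   vertex 4.6 0.4 4.0
   vertex 5.0 2.4 2.8
  endloop
 endfacet
 facet normal -0.066 -0.241 0.968
  outer loop
   vertex 2.4 1.0 4.0
   vertex 4.6 0.4 4.0
   vertex 3.2 4.0 4.8
  endloop
 endfacet
 facet normal -0.666 -0.021 0.746
  outer loop
   vertex 2.4 1.0 4.0
   vertex 3.2 4.0 4.8
   vertex 1.4 4.2 3.2
  endloop
 endfacet
 facet normal -0.260 -0.952 0.163
  outer loop
   vertex 2.4 1.0 4.0
   vertex 1.0 0.8 0.6
   vertex 4.6 0.4 4.0
  endloop
 endfacet
 facet normal 0.190 -0.142 0.972
  outer loop
   vertex 4.2 2.6 4.4
   vertex 3.2 4.0 4.8
   vertex 4.6 0.4 4.0
  endloop
 endfacet
 facet normal 0.671 0.283 0.686
  outer loop
   vertex 4.2 2.6 4.4
   vertex 4.8 3.6 3.4
   vertex 3.2 4.0 4.8
  endloop
 endfacet
 facet normal 0.833 0.051 0.551
  outer loop
   vertex 4.2 2.6 4.4
   vertex 4.6 0.4 4.0
   vertex 4.8 3.6 3.4
  endloop
 endfacet
 facet normal -0.995 0.061 0.074
  outer loop
   vertex 1.2 1.4 2.8
   vertex 1.4 4.2 3.2
   vertex 1.0 0.8 0.6
  endloop
 endfacet
 facet normal -0.535 -0.802 0.267
  outer loop
   vertex 1.2 1.4 2.8
   vertex 1.0 0.8 0.6
   vertex 2.4 1.0 4.0
  endloop
 endfacet
 facet normal -0.714 -0.049 0.698
  outer loop
   vertex 1.2 1.4 2.8
   vertex 2.4 1.0 4.0
   vertex 1.4 4.2 3.2
  endloop
 endfacet
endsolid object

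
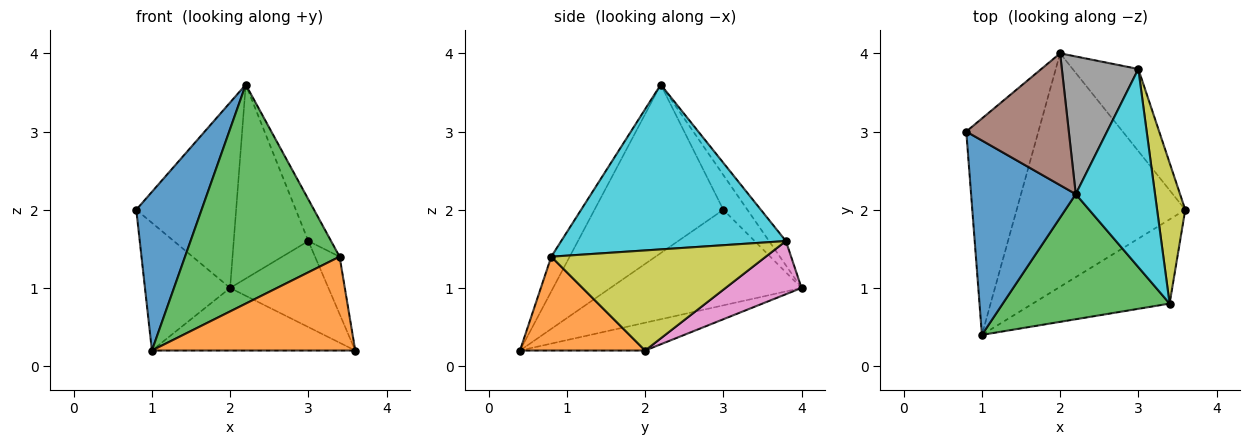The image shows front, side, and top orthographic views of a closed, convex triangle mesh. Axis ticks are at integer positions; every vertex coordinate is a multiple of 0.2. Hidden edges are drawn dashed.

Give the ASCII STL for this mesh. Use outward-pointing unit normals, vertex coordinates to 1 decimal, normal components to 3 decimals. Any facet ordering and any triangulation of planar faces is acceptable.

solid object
 facet normal -0.780 -0.396 0.485
  outer loop
   vertex 2.2 2.2 3.6
   vertex 0.8 3.0 2.0
   vertex 1.0 0.4 0.2
  endloop
 endfacet
 facet normal 0.416 -0.677 -0.607
  outer loop
   vertex 3.4 0.8 1.4
   vertex 1.0 0.4 0.2
   vertex 3.6 2.0 0.2
  endloop
 endfacet
 facet normal -0.103 -0.864 0.494
  outer loop
   vertex 3.4 0.8 1.4
   vertex 2.2 2.2 3.6
   vertex 1.0 0.4 0.2
  endloop
 endfacet
 facet normal -0.752 0.335 -0.568
  outer loop
   vertex 2.0 4.0 1.0
   vertex 1.0 0.4 0.2
   vertex 0.8 3.0 2.0
  endloop
 endfacet
 facet normal -0.157 0.256 -0.954
  outer loop
   vertex 2.0 4.0 1.0
   vertex 3.6 2.0 0.2
   vertex 1.0 0.4 0.2
  endloop
 endfacet
 facet normal -0.193 0.800 0.569
  outer loop
   vertex 2.0 4.0 1.0
   vertex 0.8 3.0 2.0
   vertex 2.2 2.2 3.6
  endloop
 endfacet
 facet normal 0.488 0.631 -0.603
  outer loop
   vertex 3.0 3.8 1.6
   vertex 3.6 2.0 0.2
   vertex 2.0 4.0 1.0
  endloop
 endfacet
 facet normal -0.181 0.802 0.569
  outer loop
   vertex 3.0 3.8 1.6
   vertex 2.0 4.0 1.0
   vertex 2.2 2.2 3.6
  endloop
 endfacet
 facet normal 0.957 0.110 0.269
  outer loop
   vertex 3.0 3.8 1.6
   vertex 3.4 0.8 1.4
   vertex 3.6 2.0 0.2
  endloop
 endfacet
 facet normal 0.897 0.091 0.432
  outer loop
   vertex 3.0 3.8 1.6
   vertex 2.2 2.2 3.6
   vertex 3.4 0.8 1.4
  endloop
 endfacet
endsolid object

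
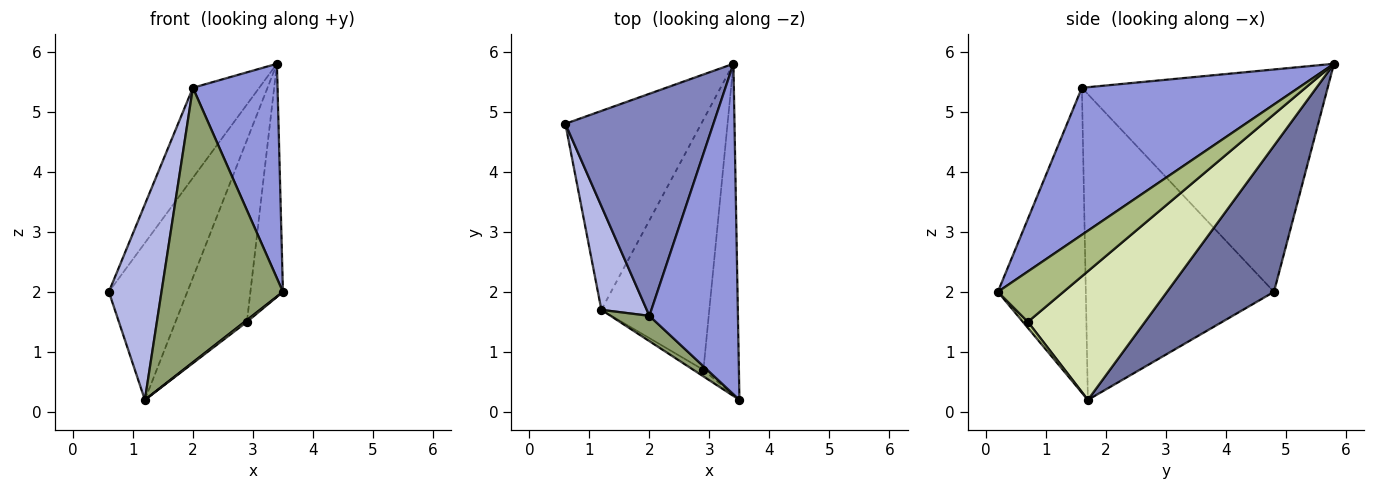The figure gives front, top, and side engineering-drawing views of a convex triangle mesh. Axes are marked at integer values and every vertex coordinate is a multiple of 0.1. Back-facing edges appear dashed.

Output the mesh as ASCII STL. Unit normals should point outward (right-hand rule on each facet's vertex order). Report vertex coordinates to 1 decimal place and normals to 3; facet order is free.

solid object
 facet normal 0.645 0.473 -0.600
  outer loop
   vertex 1.2 1.7 0.2
   vertex 0.6 4.8 2.0
   vertex 3.4 5.8 5.8
  endloop
 endfacet
 facet normal -0.812 0.219 0.541
  outer loop
   vertex 2.0 1.6 5.4
   vertex 3.4 5.8 5.8
   vertex 0.6 4.8 2.0
  endloop
 endfacet
 facet normal 0.812 -0.317 0.489
  outer loop
   vertex 2.0 1.6 5.4
   vertex 3.5 0.2 2.0
   vertex 3.4 5.8 5.8
  endloop
 endfacet
 facet normal -0.953 -0.267 0.142
  outer loop
   vertex 2.0 1.6 5.4
   vertex 0.6 4.8 2.0
   vertex 1.2 1.7 0.2
  endloop
 endfacet
 facet normal -0.585 -0.808 0.074
  outer loop
   vertex 2.0 1.6 5.4
   vertex 1.2 1.7 0.2
   vertex 3.5 0.2 2.0
  endloop
 endfacet
 facet normal 0.758 0.376 -0.534
  outer loop
   vertex 2.9 0.7 1.5
   vertex 3.4 5.8 5.8
   vertex 3.5 0.2 2.0
  endloop
 endfacet
 facet normal 0.500 -0.233 -0.834
  outer loop
   vertex 2.9 0.7 1.5
   vertex 3.5 0.2 2.0
   vertex 1.2 1.7 0.2
  endloop
 endfacet
 facet normal 0.694 0.423 -0.582
  outer loop
   vertex 2.9 0.7 1.5
   vertex 1.2 1.7 0.2
   vertex 3.4 5.8 5.8
  endloop
 endfacet
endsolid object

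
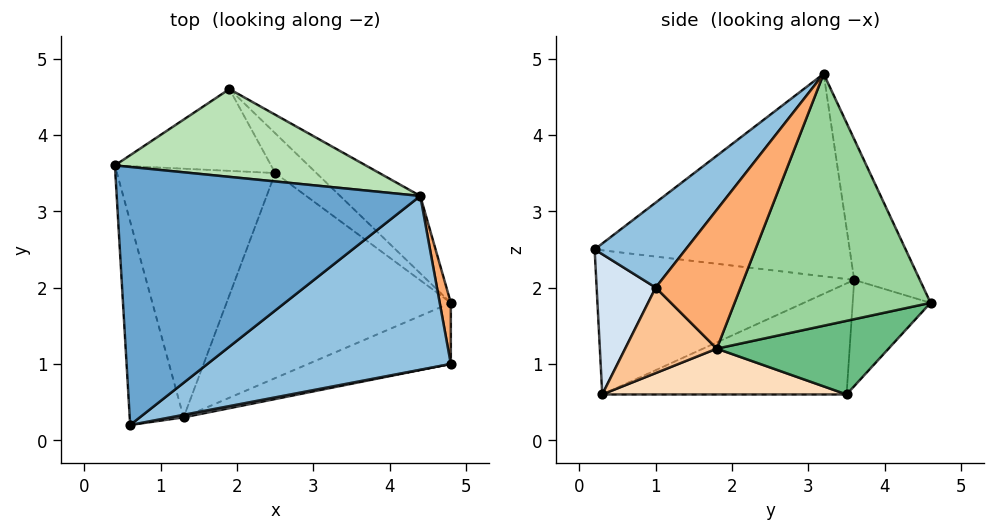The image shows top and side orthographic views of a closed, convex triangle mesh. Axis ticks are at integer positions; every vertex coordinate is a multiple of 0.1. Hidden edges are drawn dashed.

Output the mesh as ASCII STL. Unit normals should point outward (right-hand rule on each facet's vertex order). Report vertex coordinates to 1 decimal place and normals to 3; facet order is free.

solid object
 facet normal -0.554 0.065 0.830
  outer loop
   vertex 4.4 3.2 4.8
   vertex 0.4 3.6 2.1
   vertex 0.6 0.2 2.5
  endloop
 endfacet
 facet normal 0.217 -0.752 0.622
  outer loop
   vertex 4.4 3.2 4.8
   vertex 0.6 0.2 2.5
   vertex 4.8 1.0 2.0
  endloop
 endfacet
 facet normal -0.932 -0.096 -0.349
  outer loop
   vertex 1.3 0.3 0.6
   vertex 0.6 0.2 2.5
   vertex 0.4 3.6 2.1
  endloop
 endfacet
 facet normal 0.189 -0.982 0.018
  outer loop
   vertex 1.3 0.3 0.6
   vertex 4.8 1.0 2.0
   vertex 0.6 0.2 2.5
  endloop
 endfacet
 facet normal -0.562 0.211 -0.800
  outer loop
   vertex 2.5 3.5 0.6
   vertex 1.3 0.3 0.6
   vertex 0.4 3.6 2.1
  endloop
 endfacet
 facet normal 0.994 0.079 0.079
  outer loop
   vertex 4.8 1.8 1.2
   vertex 4.4 3.2 4.8
   vertex 4.8 1.0 2.0
  endloop
 endfacet
 facet normal 0.391 -0.651 -0.651
  outer loop
   vertex 4.8 1.8 1.2
   vertex 4.8 1.0 2.0
   vertex 1.3 0.3 0.6
  endloop
 endfacet
 facet normal 0.200 -0.075 -0.977
  outer loop
   vertex 4.8 1.8 1.2
   vertex 1.3 0.3 0.6
   vertex 2.5 3.5 0.6
  endloop
 endfacet
 facet normal 0.615 0.710 -0.344
  outer loop
   vertex 1.9 4.6 1.8
   vertex 4.8 1.8 1.2
   vertex 2.5 3.5 0.6
  endloop
 endfacet
 facet normal 0.657 0.725 -0.209
  outer loop
   vertex 1.9 4.6 1.8
   vertex 4.4 3.2 4.8
   vertex 4.8 1.8 1.2
  endloop
 endfacet
 facet normal -0.347 0.705 0.618
  outer loop
   vertex 1.9 4.6 1.8
   vertex 0.4 3.6 2.1
   vertex 4.4 3.2 4.8
  endloop
 endfacet
 facet normal -0.483 0.512 -0.711
  outer loop
   vertex 1.9 4.6 1.8
   vertex 2.5 3.5 0.6
   vertex 0.4 3.6 2.1
  endloop
 endfacet
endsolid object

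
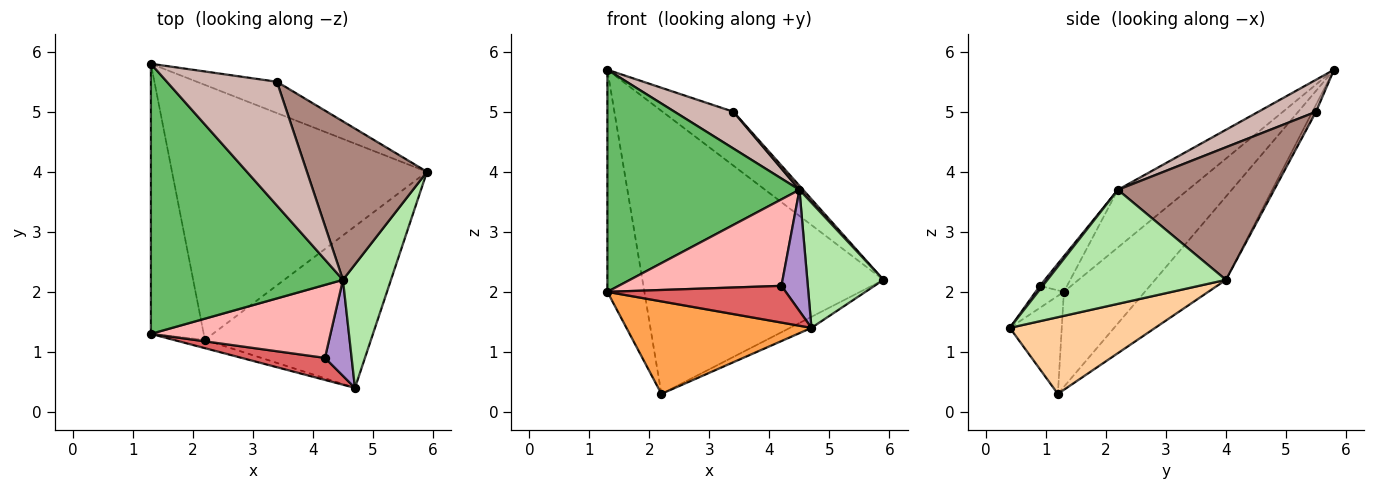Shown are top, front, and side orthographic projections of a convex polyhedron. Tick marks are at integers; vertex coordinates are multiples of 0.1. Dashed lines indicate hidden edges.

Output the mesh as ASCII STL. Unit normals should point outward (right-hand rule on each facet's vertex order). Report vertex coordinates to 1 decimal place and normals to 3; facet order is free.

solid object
 facet normal -0.811 0.371 -0.451
  outer loop
   vertex 2.2 1.2 0.3
   vertex 1.3 1.3 2.0
   vertex 1.3 5.8 5.7
  endloop
 endfacet
 facet normal -0.214 0.726 -0.654
  outer loop
   vertex 2.2 1.2 0.3
   vertex 1.3 5.8 5.7
   vertex 5.9 4.0 2.2
  endloop
 endfacet
 facet normal -0.269 -0.959 -0.086
  outer loop
   vertex 2.2 1.2 0.3
   vertex 4.7 0.4 1.4
   vertex 1.3 1.3 2.0
  endloop
 endfacet
 facet normal 0.418 0.062 -0.906
  outer loop
   vertex 2.2 1.2 0.3
   vertex 5.9 4.0 2.2
   vertex 4.7 0.4 1.4
  endloop
 endfacet
 facet normal -0.226 -0.619 0.752
  outer loop
   vertex 4.5 2.2 3.7
   vertex 1.3 5.8 5.7
   vertex 1.3 1.3 2.0
  endloop
 endfacet
 facet normal 0.858 -0.366 0.361
  outer loop
   vertex 4.5 2.2 3.7
   vertex 4.7 0.4 1.4
   vertex 5.9 4.0 2.2
  endloop
 endfacet
 facet normal -0.135 -0.849 0.510
  outer loop
   vertex 4.2 0.9 2.1
   vertex 1.3 1.3 2.0
   vertex 4.7 0.4 1.4
  endloop
 endfacet
 facet normal -0.127 -0.758 0.640
  outer loop
   vertex 4.2 0.9 2.1
   vertex 4.5 2.2 3.7
   vertex 1.3 1.3 2.0
  endloop
 endfacet
 facet normal 0.085 -0.781 0.619
  outer loop
   vertex 4.2 0.9 2.1
   vertex 4.7 0.4 1.4
   vertex 4.5 2.2 3.7
  endloop
 endfacet
 facet normal -0.044 0.864 -0.502
  outer loop
   vertex 3.4 5.5 5.0
   vertex 5.9 4.0 2.2
   vertex 1.3 5.8 5.7
  endloop
 endfacet
 facet normal 0.741 -0.017 0.671
  outer loop
   vertex 3.4 5.5 5.0
   vertex 4.5 2.2 3.7
   vertex 5.9 4.0 2.2
  endloop
 endfacet
 facet normal 0.269 -0.274 0.923
  outer loop
   vertex 3.4 5.5 5.0
   vertex 1.3 5.8 5.7
   vertex 4.5 2.2 3.7
  endloop
 endfacet
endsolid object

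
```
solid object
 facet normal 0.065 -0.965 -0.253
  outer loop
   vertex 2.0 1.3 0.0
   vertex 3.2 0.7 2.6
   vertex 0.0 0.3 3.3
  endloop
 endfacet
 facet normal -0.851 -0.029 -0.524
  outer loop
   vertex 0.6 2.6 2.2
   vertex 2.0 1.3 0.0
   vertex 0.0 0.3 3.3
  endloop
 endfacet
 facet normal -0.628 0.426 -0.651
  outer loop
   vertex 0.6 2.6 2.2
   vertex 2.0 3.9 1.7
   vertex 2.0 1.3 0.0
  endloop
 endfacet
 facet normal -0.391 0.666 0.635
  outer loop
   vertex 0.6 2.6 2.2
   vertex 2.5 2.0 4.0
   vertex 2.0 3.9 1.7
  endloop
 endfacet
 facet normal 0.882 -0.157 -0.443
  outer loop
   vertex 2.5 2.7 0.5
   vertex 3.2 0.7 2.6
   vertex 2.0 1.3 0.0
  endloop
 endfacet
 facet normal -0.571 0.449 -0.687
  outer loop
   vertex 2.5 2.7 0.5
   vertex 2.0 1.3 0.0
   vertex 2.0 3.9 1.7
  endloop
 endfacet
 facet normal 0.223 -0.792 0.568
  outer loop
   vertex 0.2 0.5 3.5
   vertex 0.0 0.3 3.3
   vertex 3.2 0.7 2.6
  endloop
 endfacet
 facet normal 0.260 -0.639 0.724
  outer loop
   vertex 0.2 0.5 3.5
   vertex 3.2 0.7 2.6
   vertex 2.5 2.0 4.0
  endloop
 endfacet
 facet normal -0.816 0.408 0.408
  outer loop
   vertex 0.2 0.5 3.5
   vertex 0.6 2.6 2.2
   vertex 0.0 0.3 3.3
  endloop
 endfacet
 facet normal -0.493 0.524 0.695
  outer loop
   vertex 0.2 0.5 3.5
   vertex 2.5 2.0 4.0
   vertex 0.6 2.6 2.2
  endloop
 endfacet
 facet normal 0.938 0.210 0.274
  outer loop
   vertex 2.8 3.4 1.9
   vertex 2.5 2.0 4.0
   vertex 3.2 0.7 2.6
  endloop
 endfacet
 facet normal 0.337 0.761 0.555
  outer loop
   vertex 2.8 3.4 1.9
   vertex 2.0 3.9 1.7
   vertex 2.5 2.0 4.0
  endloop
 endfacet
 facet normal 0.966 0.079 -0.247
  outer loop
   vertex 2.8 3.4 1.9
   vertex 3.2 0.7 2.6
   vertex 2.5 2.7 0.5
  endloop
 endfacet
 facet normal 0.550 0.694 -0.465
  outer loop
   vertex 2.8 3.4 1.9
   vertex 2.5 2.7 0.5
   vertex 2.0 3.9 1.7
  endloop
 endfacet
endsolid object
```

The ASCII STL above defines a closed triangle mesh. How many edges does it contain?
21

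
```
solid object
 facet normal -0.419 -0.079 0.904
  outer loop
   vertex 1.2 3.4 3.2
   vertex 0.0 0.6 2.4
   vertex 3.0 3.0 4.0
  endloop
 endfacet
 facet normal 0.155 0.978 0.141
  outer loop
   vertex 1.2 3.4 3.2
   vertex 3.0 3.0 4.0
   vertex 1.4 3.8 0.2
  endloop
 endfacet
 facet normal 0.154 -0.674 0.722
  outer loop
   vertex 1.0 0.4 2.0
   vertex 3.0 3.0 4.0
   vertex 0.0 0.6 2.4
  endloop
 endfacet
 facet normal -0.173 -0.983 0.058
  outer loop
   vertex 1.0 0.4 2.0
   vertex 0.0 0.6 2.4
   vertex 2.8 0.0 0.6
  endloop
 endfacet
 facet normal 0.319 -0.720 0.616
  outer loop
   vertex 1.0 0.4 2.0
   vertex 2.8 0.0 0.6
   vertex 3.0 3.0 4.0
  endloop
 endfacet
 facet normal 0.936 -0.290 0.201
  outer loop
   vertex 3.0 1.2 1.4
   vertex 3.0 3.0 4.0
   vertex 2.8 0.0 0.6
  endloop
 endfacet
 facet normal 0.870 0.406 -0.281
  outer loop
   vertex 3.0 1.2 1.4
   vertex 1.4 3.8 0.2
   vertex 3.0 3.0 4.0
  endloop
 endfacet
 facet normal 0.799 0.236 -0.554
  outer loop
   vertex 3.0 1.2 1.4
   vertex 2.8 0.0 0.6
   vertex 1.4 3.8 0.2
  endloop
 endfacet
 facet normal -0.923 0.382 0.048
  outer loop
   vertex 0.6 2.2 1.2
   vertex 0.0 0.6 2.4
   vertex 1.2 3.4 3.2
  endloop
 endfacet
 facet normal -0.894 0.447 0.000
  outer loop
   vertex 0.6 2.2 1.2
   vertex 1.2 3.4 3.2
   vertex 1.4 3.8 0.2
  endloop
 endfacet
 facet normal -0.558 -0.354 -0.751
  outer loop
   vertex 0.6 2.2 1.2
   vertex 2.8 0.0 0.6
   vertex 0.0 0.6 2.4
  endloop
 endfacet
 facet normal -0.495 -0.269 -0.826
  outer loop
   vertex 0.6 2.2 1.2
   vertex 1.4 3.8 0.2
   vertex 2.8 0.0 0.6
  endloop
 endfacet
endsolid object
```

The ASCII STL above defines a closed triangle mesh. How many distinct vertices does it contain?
8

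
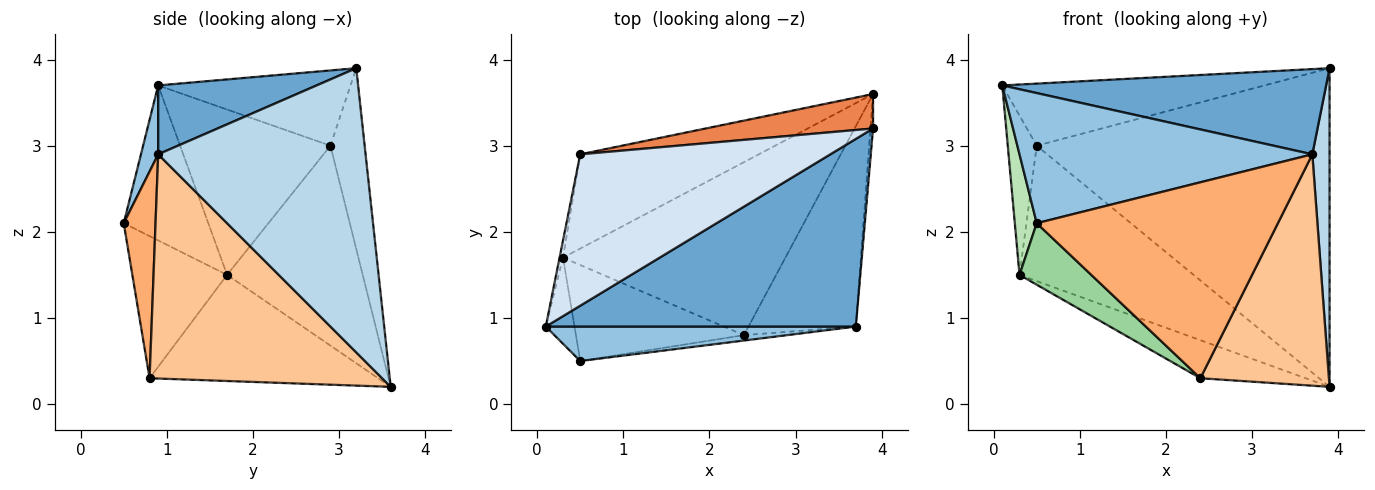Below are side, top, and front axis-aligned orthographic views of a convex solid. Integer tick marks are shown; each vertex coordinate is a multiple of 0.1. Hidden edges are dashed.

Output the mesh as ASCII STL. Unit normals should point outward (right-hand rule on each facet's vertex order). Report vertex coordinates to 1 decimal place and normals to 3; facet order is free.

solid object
 facet normal 0.198 -0.405 0.892
  outer loop
   vertex 3.7 0.9 2.9
   vertex 3.9 3.2 3.9
   vertex 0.1 0.9 3.7
  endloop
 endfacet
 facet normal 0.057 -0.965 0.255
  outer loop
   vertex 3.7 0.9 2.9
   vertex 0.1 0.9 3.7
   vertex 0.5 0.5 2.1
  endloop
 endfacet
 facet normal 0.997 -0.083 -0.009
  outer loop
   vertex 3.7 0.9 2.9
   vertex 3.9 3.6 0.2
   vertex 3.9 3.2 3.9
  endloop
 endfacet
 facet normal -0.268 0.366 0.891
  outer loop
   vertex 0.5 2.9 3.0
   vertex 0.1 0.9 3.7
   vertex 3.9 3.2 3.9
  endloop
 endfacet
 facet normal -0.115 0.988 0.107
  outer loop
   vertex 0.5 2.9 3.0
   vertex 3.9 3.2 3.9
   vertex 3.9 3.6 0.2
  endloop
 endfacet
 facet normal 0.131 -0.991 -0.027
  outer loop
   vertex 2.4 0.8 0.3
   vertex 3.7 0.9 2.9
   vertex 0.5 0.5 2.1
  endloop
 endfacet
 facet normal 0.807 -0.446 -0.386
  outer loop
   vertex 2.4 0.8 0.3
   vertex 3.9 3.6 0.2
   vertex 3.7 0.9 2.9
  endloop
 endfacet
 facet normal -0.539 0.691 -0.481
  outer loop
   vertex 0.3 1.7 1.5
   vertex 0.5 2.9 3.0
   vertex 3.9 3.6 0.2
  endloop
 endfacet
 facet normal -0.422 0.195 -0.885
  outer loop
   vertex 0.3 1.7 1.5
   vertex 3.9 3.6 0.2
   vertex 2.4 0.8 0.3
  endloop
 endfacet
 facet normal -0.580 -0.440 -0.686
  outer loop
   vertex 0.3 1.7 1.5
   vertex 2.4 0.8 0.3
   vertex 0.5 0.5 2.1
  endloop
 endfacet
 facet normal -0.953 -0.247 -0.176
  outer loop
   vertex 0.3 1.7 1.5
   vertex 0.5 0.5 2.1
   vertex 0.1 0.9 3.7
  endloop
 endfacet
 facet normal -0.982 0.189 -0.020
  outer loop
   vertex 0.3 1.7 1.5
   vertex 0.1 0.9 3.7
   vertex 0.5 2.9 3.0
  endloop
 endfacet
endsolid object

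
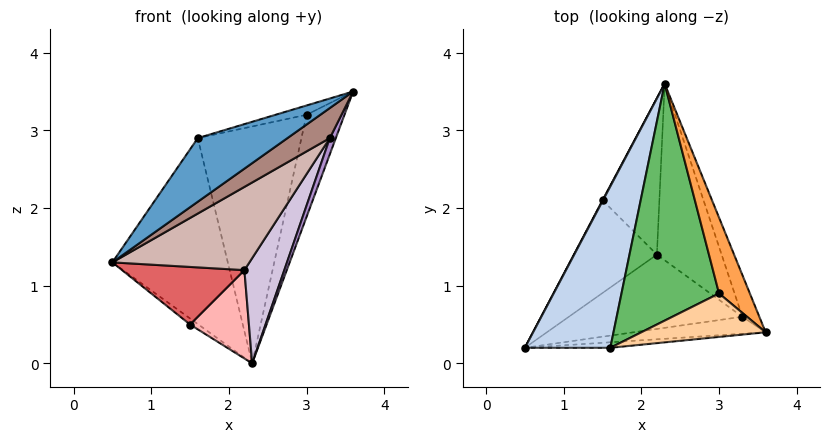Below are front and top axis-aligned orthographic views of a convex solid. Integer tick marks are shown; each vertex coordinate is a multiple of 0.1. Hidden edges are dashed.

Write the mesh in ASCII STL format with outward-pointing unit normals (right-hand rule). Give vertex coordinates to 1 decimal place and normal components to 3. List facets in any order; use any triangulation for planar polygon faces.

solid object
 facet normal 0.125 -0.989 -0.086
  outer loop
   vertex 1.6 0.2 2.9
   vertex 0.5 0.2 1.3
   vertex 3.6 0.4 3.5
  endloop
 endfacet
 facet normal -0.690 0.547 0.474
  outer loop
   vertex 1.6 0.2 2.9
   vertex 2.3 3.6 0.0
   vertex 0.5 0.2 1.3
  endloop
 endfacet
 facet normal 0.348 0.753 0.559
  outer loop
   vertex 3.0 0.9 3.2
   vertex 3.6 0.4 3.5
   vertex 2.3 3.6 0.0
  endloop
 endfacet
 facet normal -0.300 0.200 0.933
  outer loop
   vertex 3.0 0.9 3.2
   vertex 1.6 0.2 2.9
   vertex 3.6 0.4 3.5
  endloop
 endfacet
 facet normal -0.451 0.631 0.631
  outer loop
   vertex 3.0 0.9 3.2
   vertex 2.3 3.6 0.0
   vertex 1.6 0.2 2.9
  endloop
 endfacet
 facet normal -0.870 0.487 0.070
  outer loop
   vertex 1.5 2.1 0.5
   vertex 0.5 0.2 1.3
   vertex 2.3 3.6 0.0
  endloop
 endfacet
 facet normal 0.307 -0.502 -0.809
  outer loop
   vertex 1.5 2.1 0.5
   vertex 2.2 1.4 1.2
   vertex 0.5 0.2 1.3
  endloop
 endfacet
 facet normal 0.354 -0.460 -0.814
  outer loop
   vertex 1.5 2.1 0.5
   vertex 2.3 3.6 0.0
   vertex 2.2 1.4 1.2
  endloop
 endfacet
 facet normal 0.852 -0.189 -0.489
  outer loop
   vertex 3.3 0.6 2.9
   vertex 2.3 3.6 0.0
   vertex 3.6 0.4 3.5
  endloop
 endfacet
 facet normal 0.691 -0.370 -0.621
  outer loop
   vertex 3.3 0.6 2.9
   vertex 2.2 1.4 1.2
   vertex 2.3 3.6 0.0
  endloop
 endfacet
 facet normal 0.376 -0.806 -0.457
  outer loop
   vertex 3.3 0.6 2.9
   vertex 3.6 0.4 3.5
   vertex 0.5 0.2 1.3
  endloop
 endfacet
 facet normal 0.438 -0.670 -0.599
  outer loop
   vertex 3.3 0.6 2.9
   vertex 0.5 0.2 1.3
   vertex 2.2 1.4 1.2
  endloop
 endfacet
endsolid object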